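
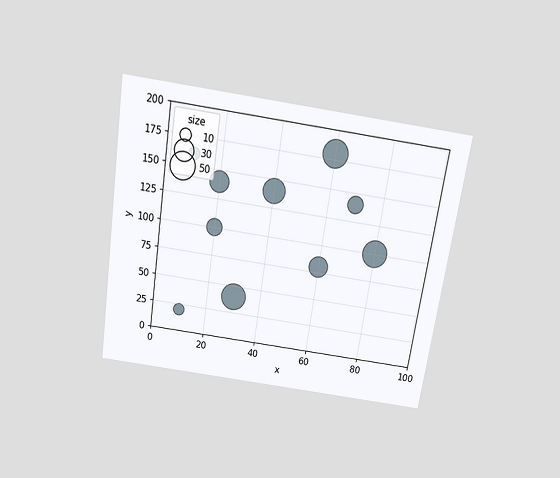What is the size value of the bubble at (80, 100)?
50

The chart is tilted about 9° clockwise and viewed slightly from above. Matching the bubble at (80, 100) against the size legend gives 50.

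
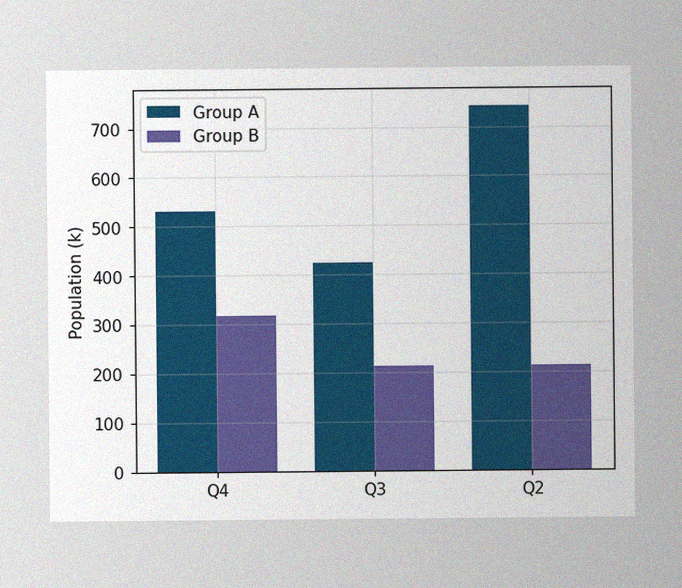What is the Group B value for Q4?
318k

The image has some photo noise and uneven lighting. The Group B bar at Q4 reaches 318k on the y-axis.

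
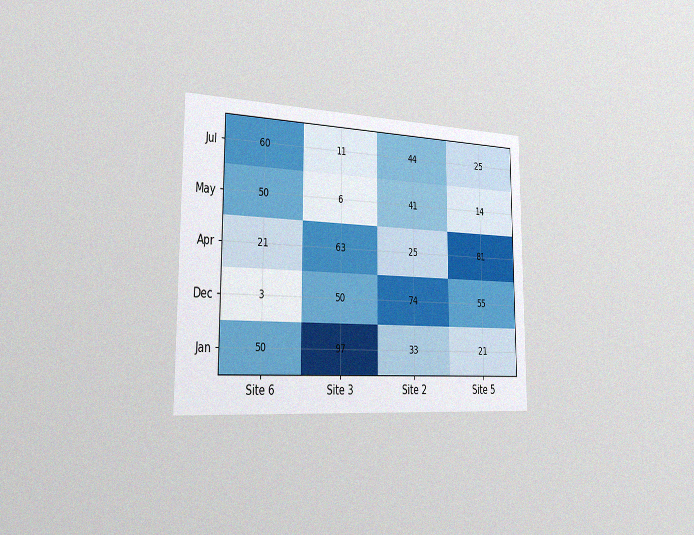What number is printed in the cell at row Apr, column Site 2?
The chart is viewed slightly from the left, with some photo noise. The (Apr, Site 2) cell reads 25.

25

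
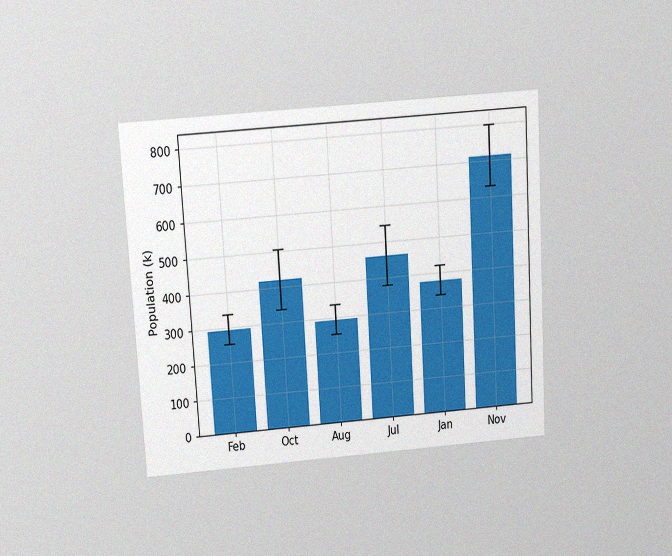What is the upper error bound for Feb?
336k

The chart is tilted about 3° counter-clockwise and viewed slightly from above, with some photo noise. The Feb bar's upper whisker reaches 336k.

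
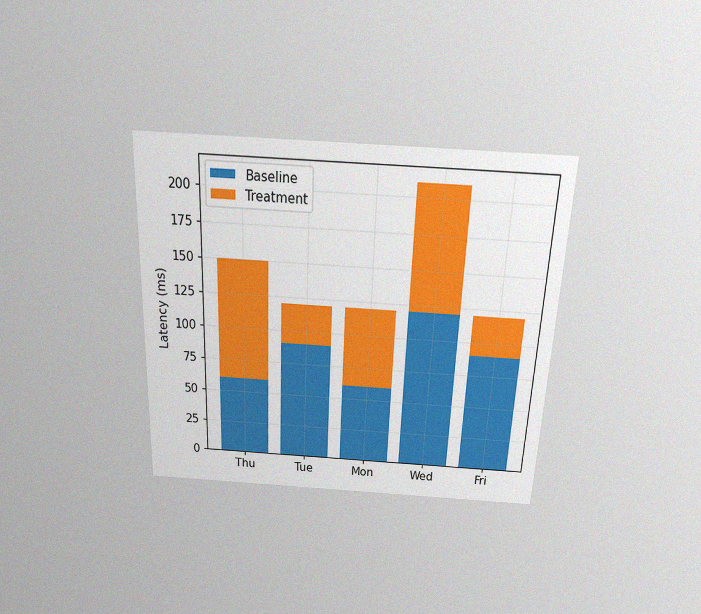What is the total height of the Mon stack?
120ms

The chart is tilted about 2° clockwise and viewed slightly from above, with some photo noise. The Mon stack's top reaches 120ms on the y-axis.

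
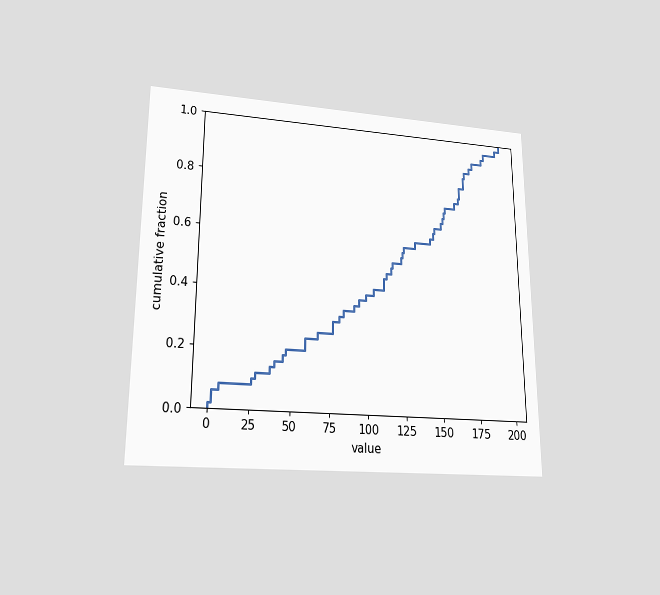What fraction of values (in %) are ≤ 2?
The chart is viewed at a slight angle. At x=2 the ECDF step is at 6%.

6%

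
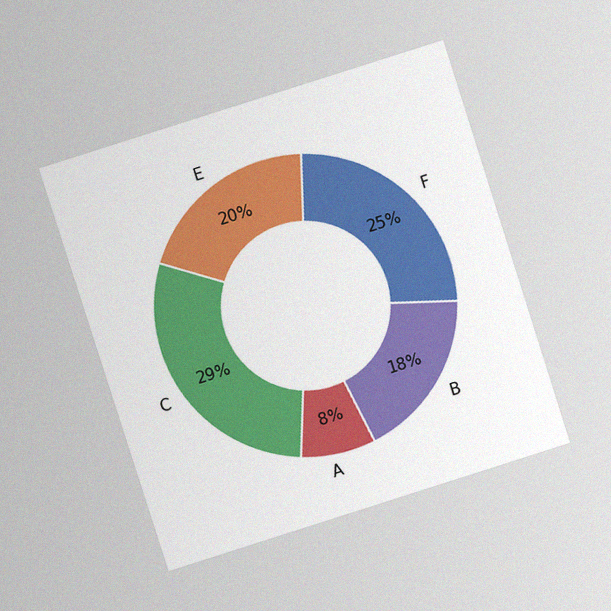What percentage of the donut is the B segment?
The chart is tilted about 18° counter-clockwise and viewed at a slight angle, with some photo noise. The B segment takes up 18% of the ring.

18%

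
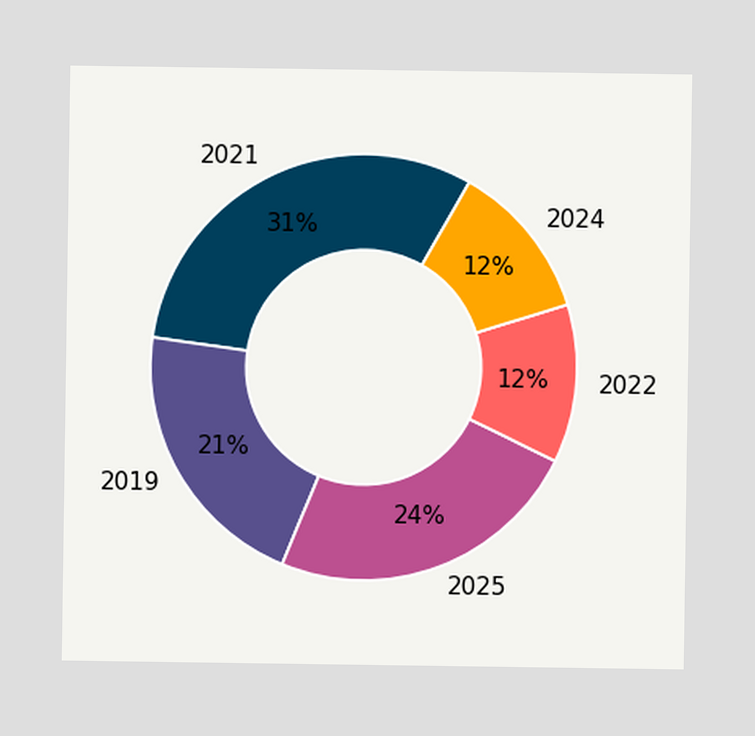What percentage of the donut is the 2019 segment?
21%

The 2019 segment takes up 21% of the ring.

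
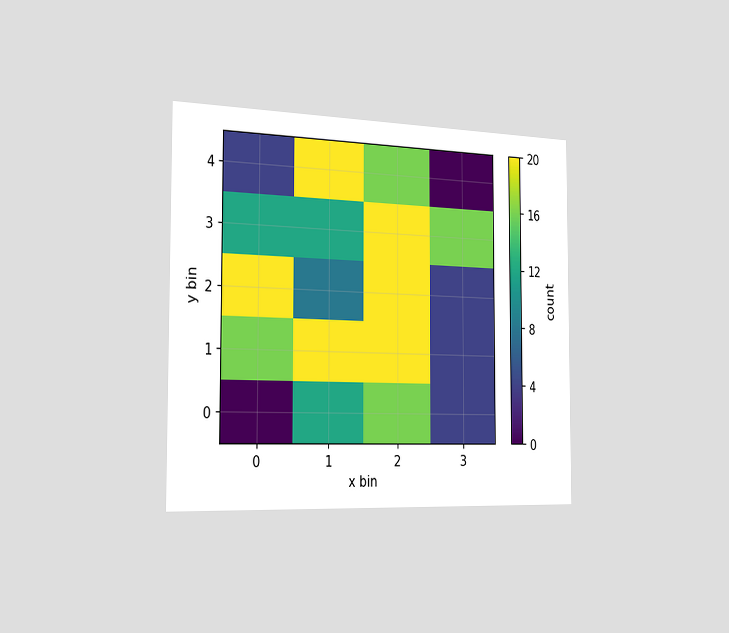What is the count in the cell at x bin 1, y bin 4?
20

The chart is viewed slightly from the left. Matching the cell (1, 4) against the colorbar gives 20.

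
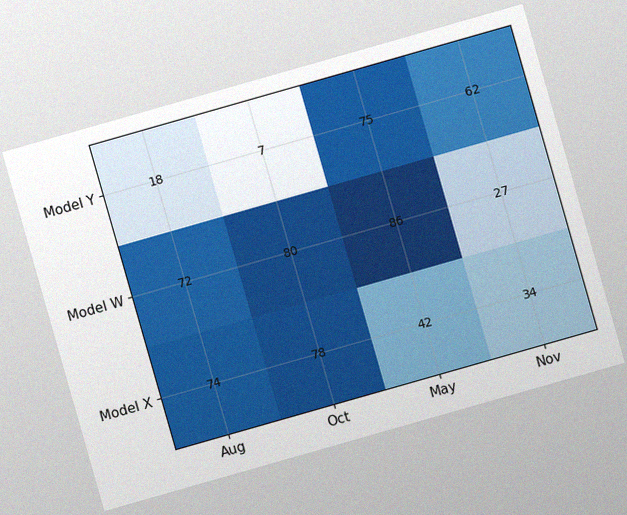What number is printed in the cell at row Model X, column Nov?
The chart is tilted about 16° counter-clockwise, with some photo noise. The (Model X, Nov) cell reads 34.

34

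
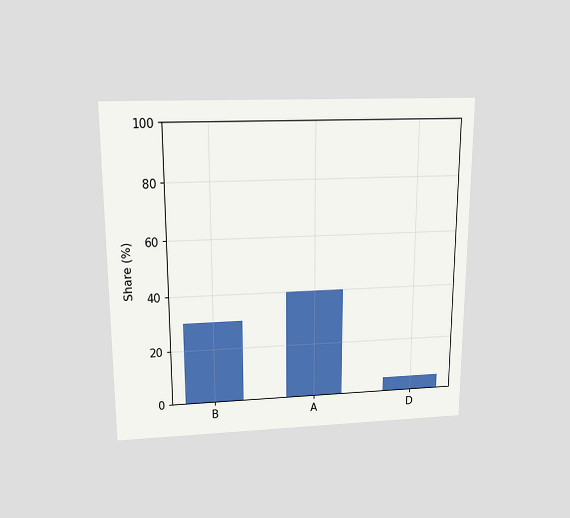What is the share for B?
30%

The chart is viewed slightly from above. Reading along the chart's y-axis, the B bar reaches 30%.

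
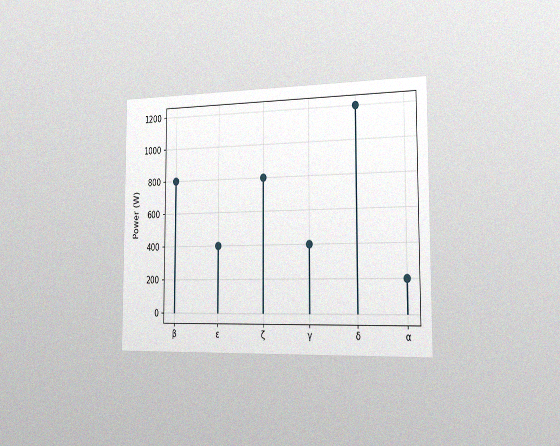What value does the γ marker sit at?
400W

The chart is viewed slightly from the right, with some photo noise. The γ marker sits at 400W.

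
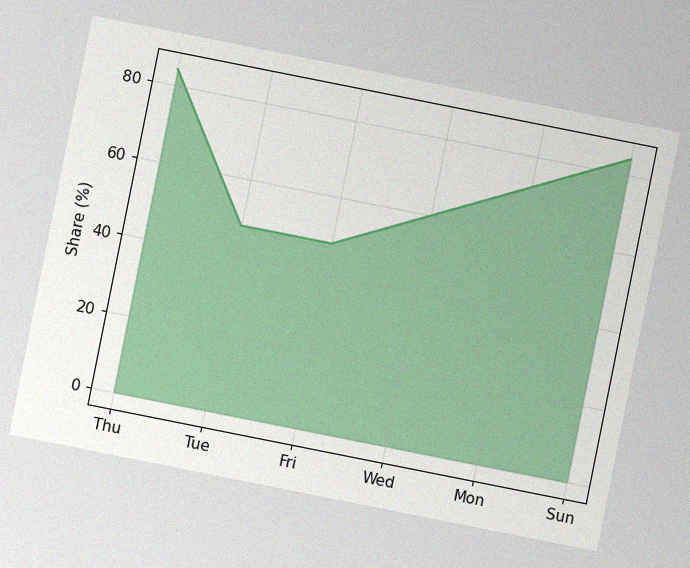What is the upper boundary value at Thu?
84%

The chart is tilted about 11° clockwise, with some photo noise. At Thu the upper boundary is at 84%.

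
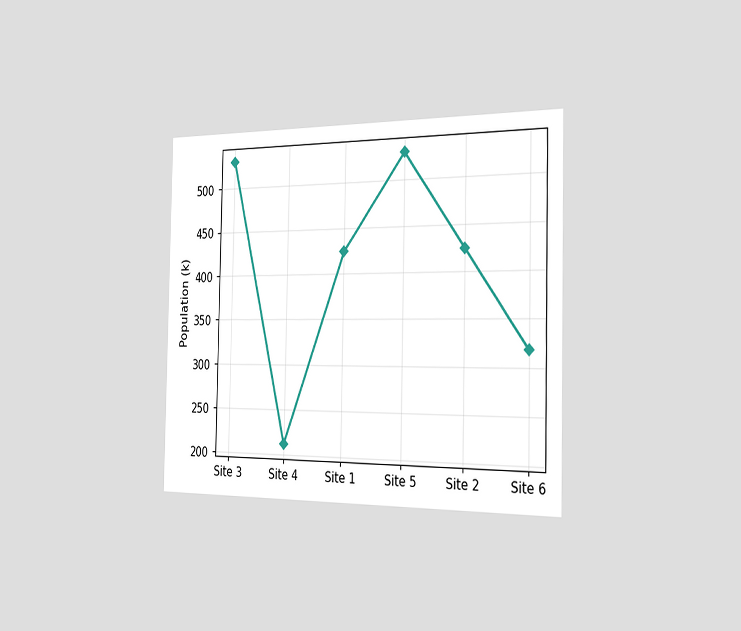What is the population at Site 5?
530k

The chart is viewed slightly from the right. At Site 5, the line is at 530k.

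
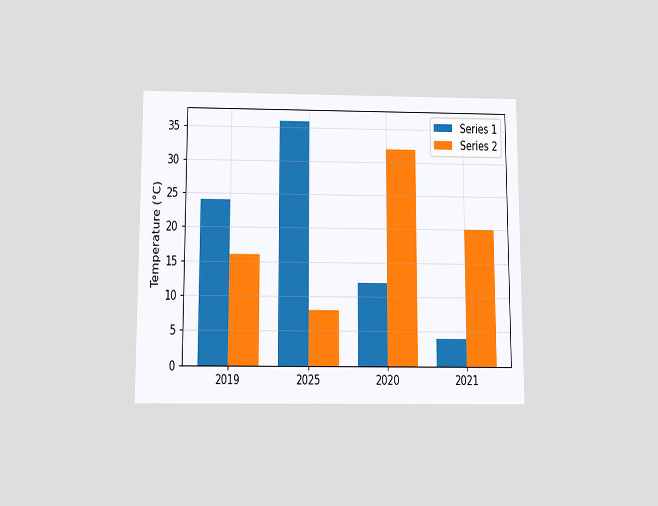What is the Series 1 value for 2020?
The chart is viewed slightly from below. The Series 1 bar at 2020 reaches 12°C on the y-axis.

12°C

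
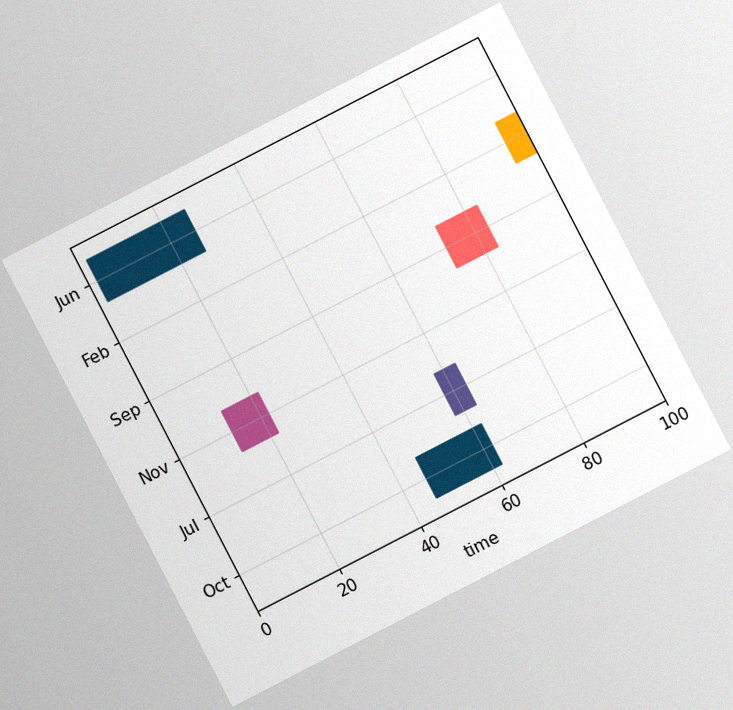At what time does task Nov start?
13

The chart is tilted about 27° counter-clockwise, with some photo noise. The Nov bar begins at t=13.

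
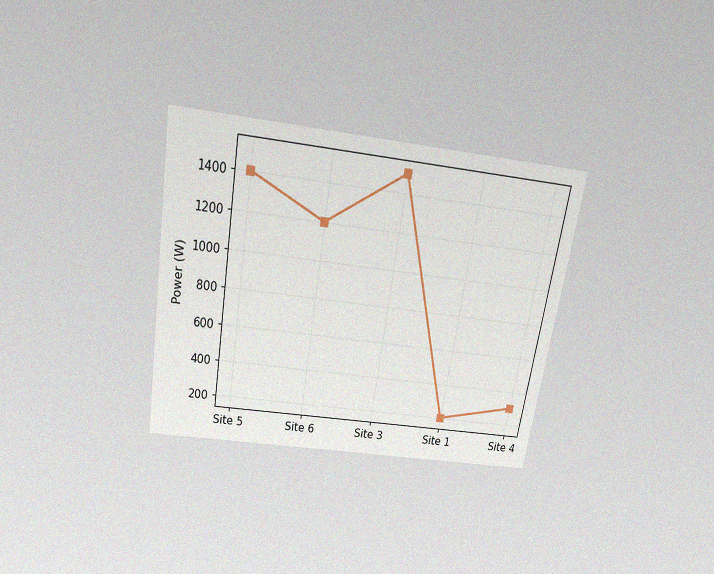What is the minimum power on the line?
200W

The chart is tilted about 9° clockwise and viewed slightly from above, with some photo noise. The lowest point is at Site 1, and reading across to the y-axis gives 200W.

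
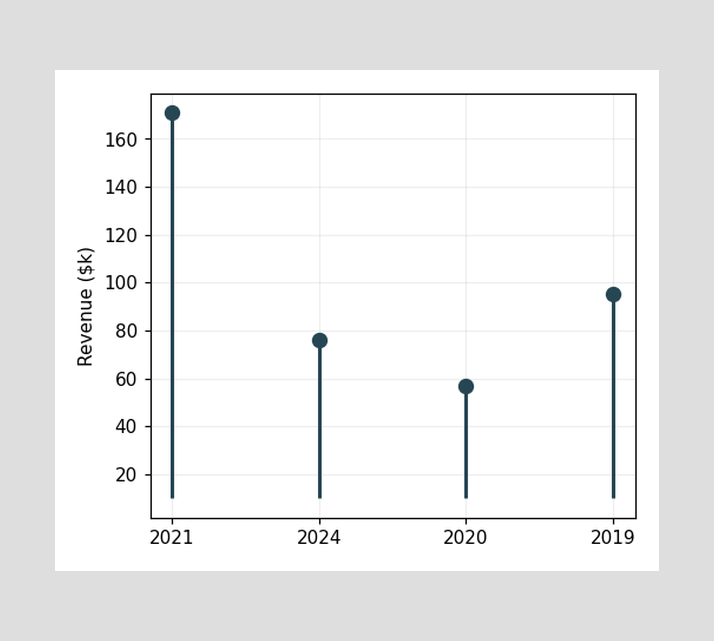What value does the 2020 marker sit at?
The 2020 marker sits at $57k.

$57k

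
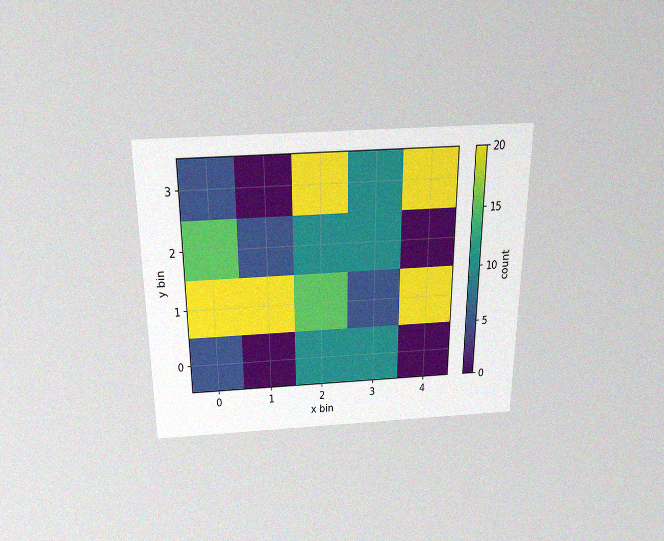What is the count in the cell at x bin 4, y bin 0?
The chart is viewed slightly from above, with some photo noise. Matching the cell (4, 0) against the colorbar gives 0.

0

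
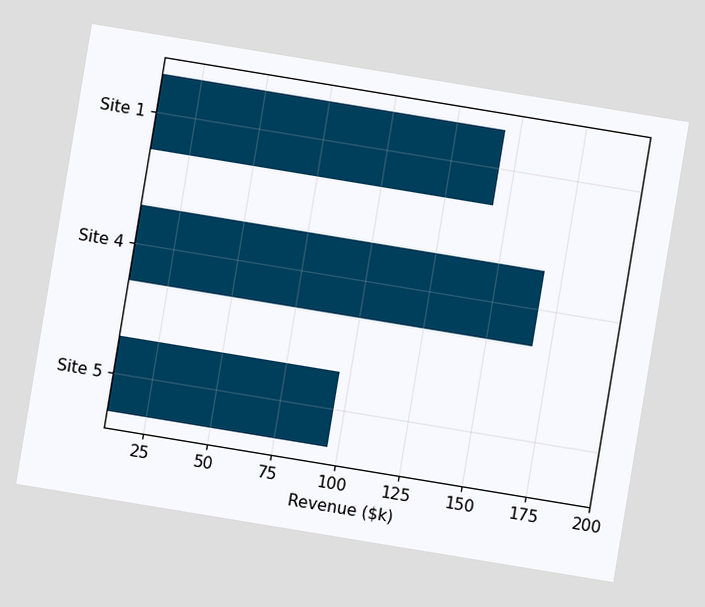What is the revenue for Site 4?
$168k

The chart is tilted about 9° clockwise. Reading along the chart's x-axis, the Site 4 bar reaches $168k.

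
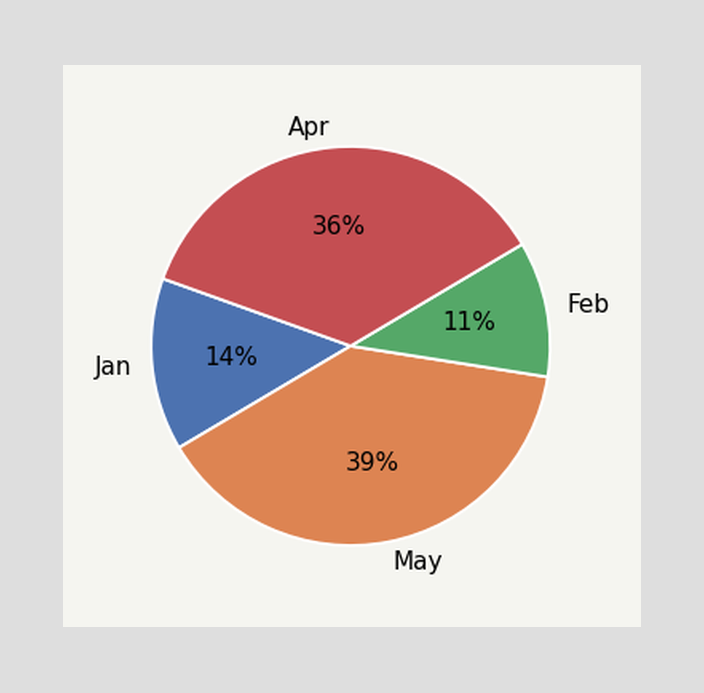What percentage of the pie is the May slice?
39%

The May slice takes up 39% of the pie.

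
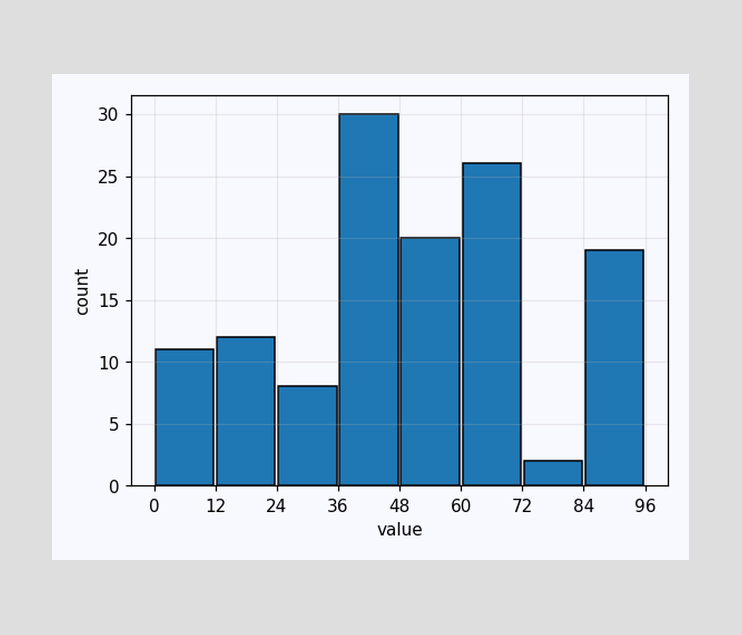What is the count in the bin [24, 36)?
The [24, 36) bin has height 8.

8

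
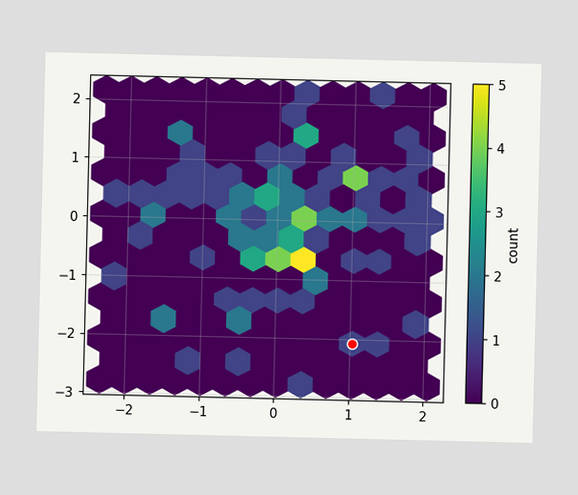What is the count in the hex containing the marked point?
The marked hex reads 1 on the colorbar.

1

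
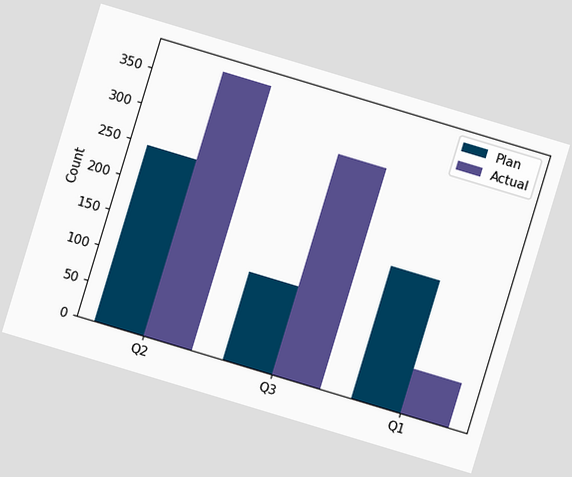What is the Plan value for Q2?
248

The chart is tilted about 17° clockwise. The Plan bar at Q2 reaches 248 on the y-axis.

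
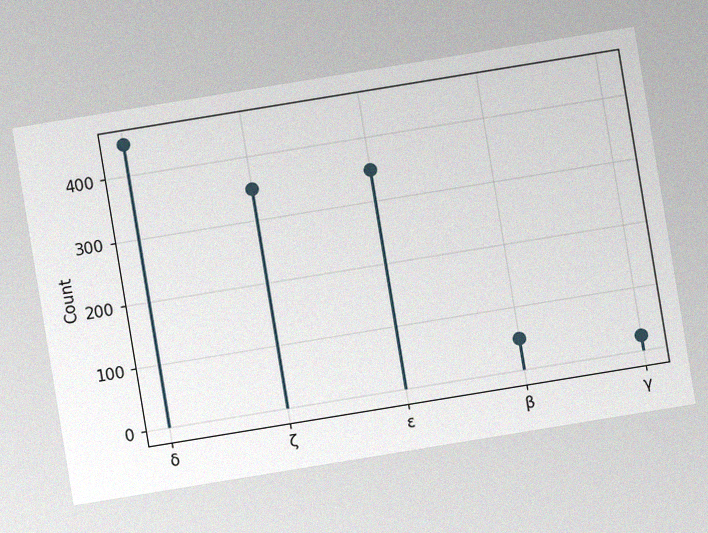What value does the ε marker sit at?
350

The chart is tilted about 9° counter-clockwise, with some photo noise. The ε marker sits at 350.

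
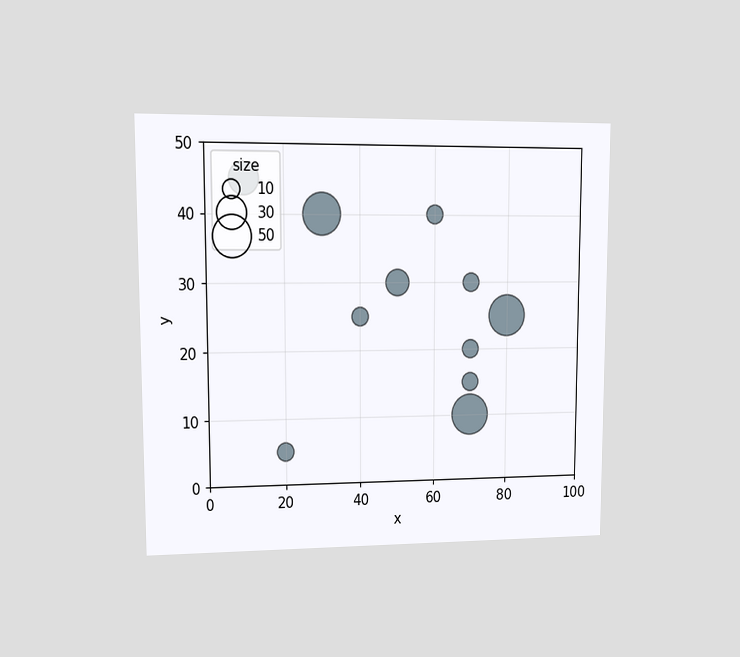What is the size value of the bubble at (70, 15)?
10

The chart is viewed at a slight angle. Matching the bubble at (70, 15) against the size legend gives 10.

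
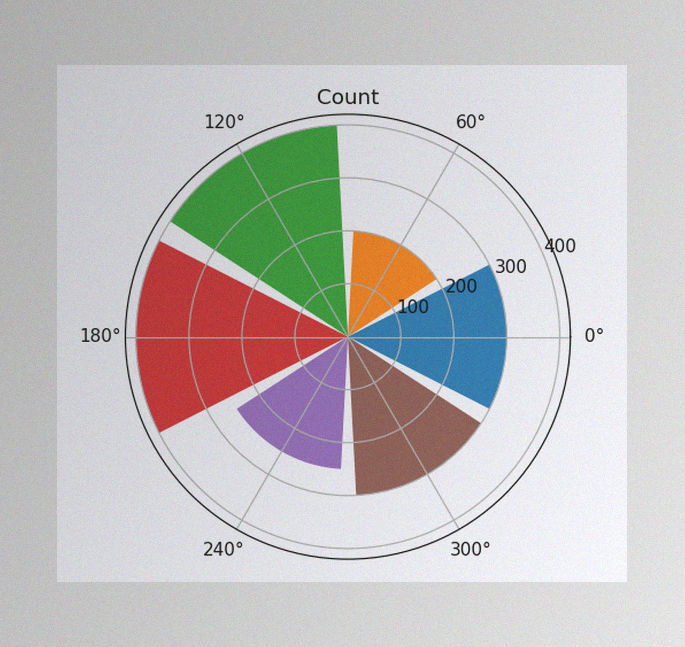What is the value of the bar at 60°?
The image has some photo noise and uneven lighting. The bar at 60° reaches 200 on the radial axis.

200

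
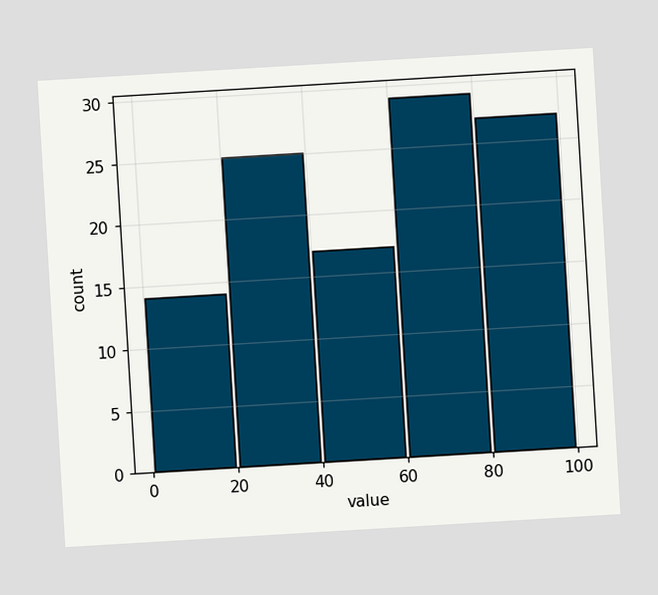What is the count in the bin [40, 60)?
The chart is tilted about 3° counter-clockwise. The [40, 60) bin has height 17.

17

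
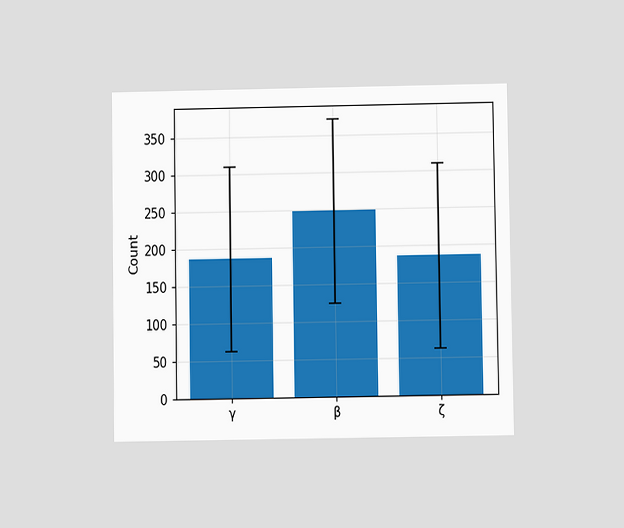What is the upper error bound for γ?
310

The chart is viewed at a slight angle. The γ bar's upper whisker reaches 310.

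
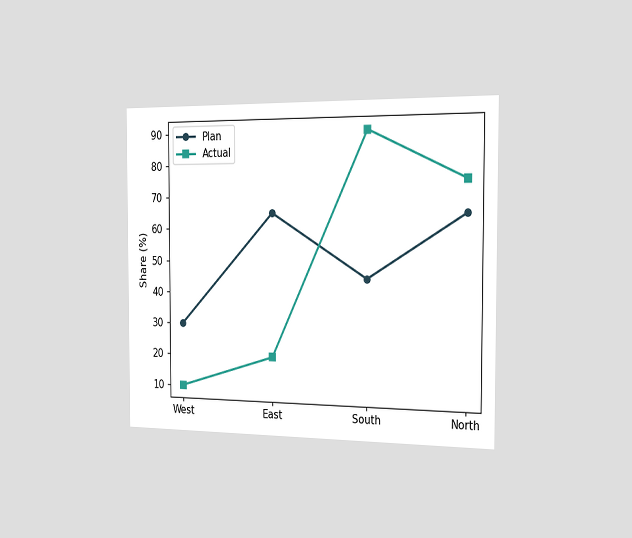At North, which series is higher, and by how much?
The chart is viewed slightly from the right. At North, Actual sits above the other line by 10%.

Actual, by 10%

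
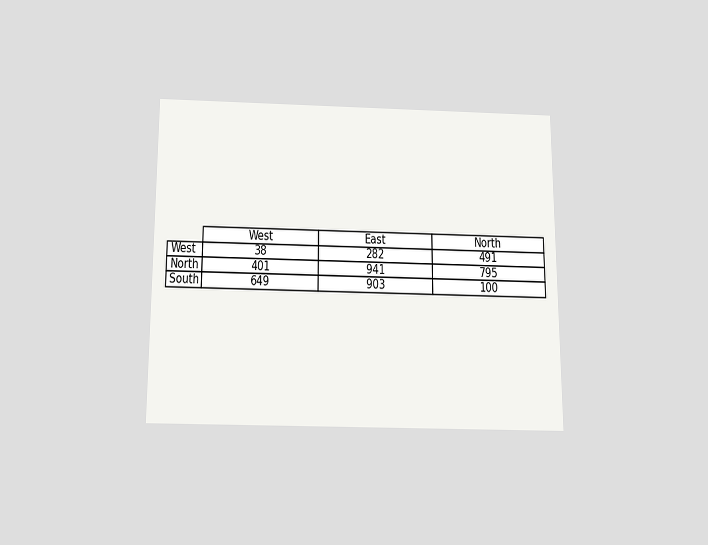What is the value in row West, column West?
38

The chart is viewed slightly from below. The (West, West) cell reads 38.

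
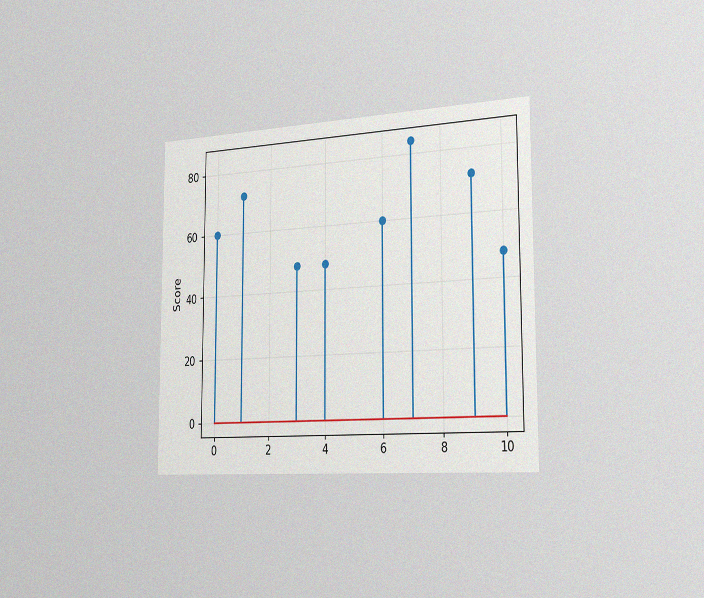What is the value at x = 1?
The chart is viewed slightly from the right, with some photo noise. The stem at x=1 reaches 72.

72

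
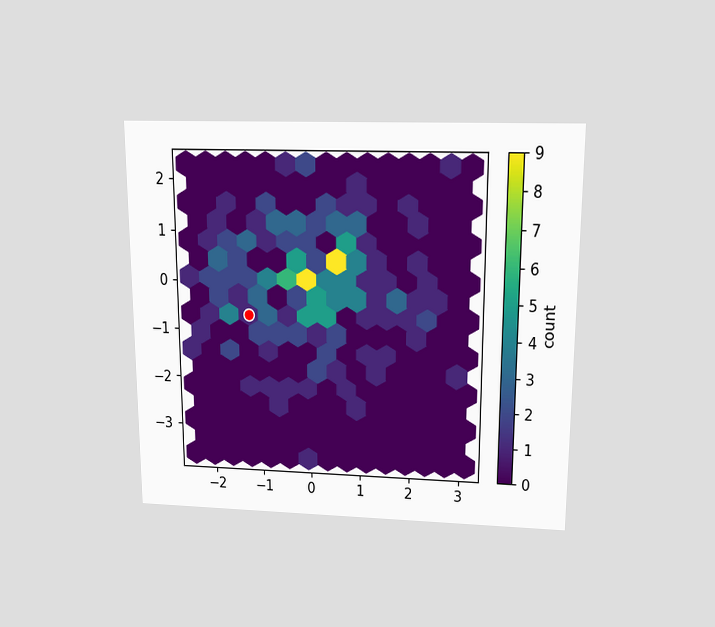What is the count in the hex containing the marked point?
The chart is viewed slightly from above. The marked hex reads 1 on the colorbar.

1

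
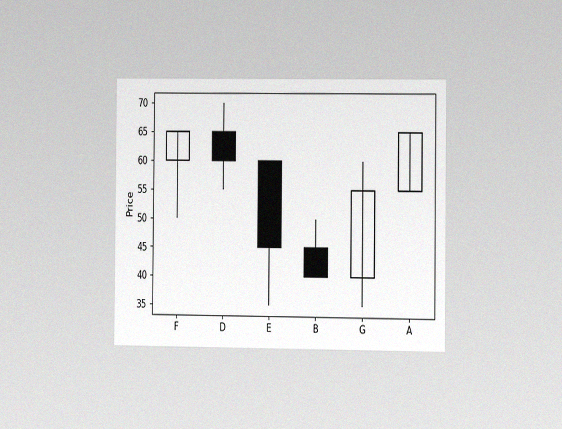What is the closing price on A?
65

The chart is viewed at a slight angle, with some photo noise. The A candle closes at 65.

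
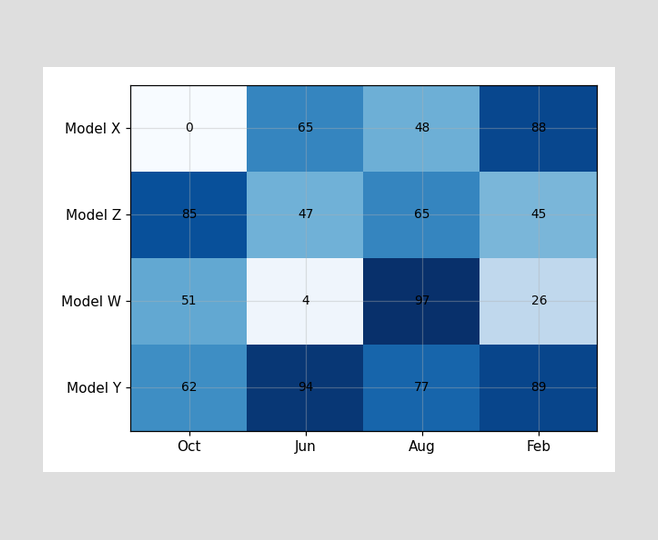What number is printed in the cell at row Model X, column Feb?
The (Model X, Feb) cell reads 88.

88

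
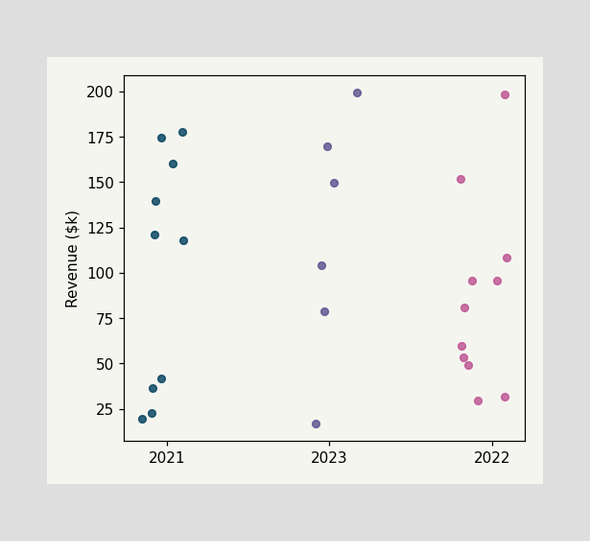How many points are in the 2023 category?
6

Counting the markers in the 2023 column gives 6.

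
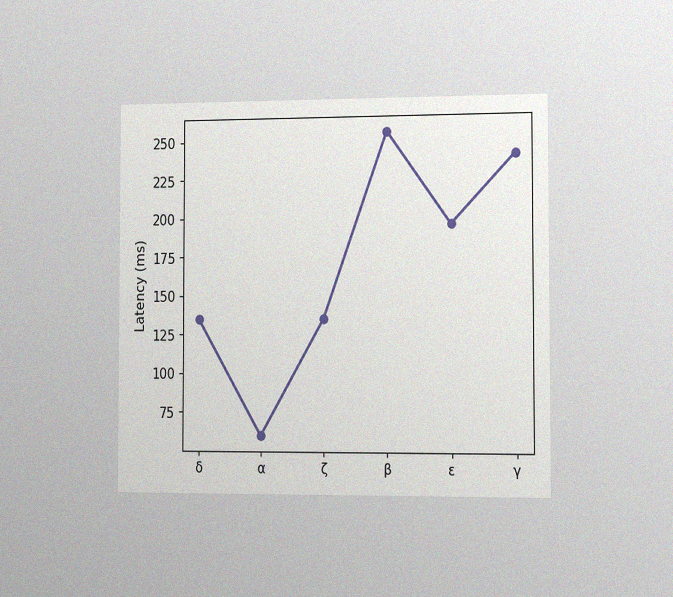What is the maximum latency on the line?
255ms

The chart is viewed slightly from the right, with some photo noise. The highest point is at β, and reading across to the y-axis gives 255ms.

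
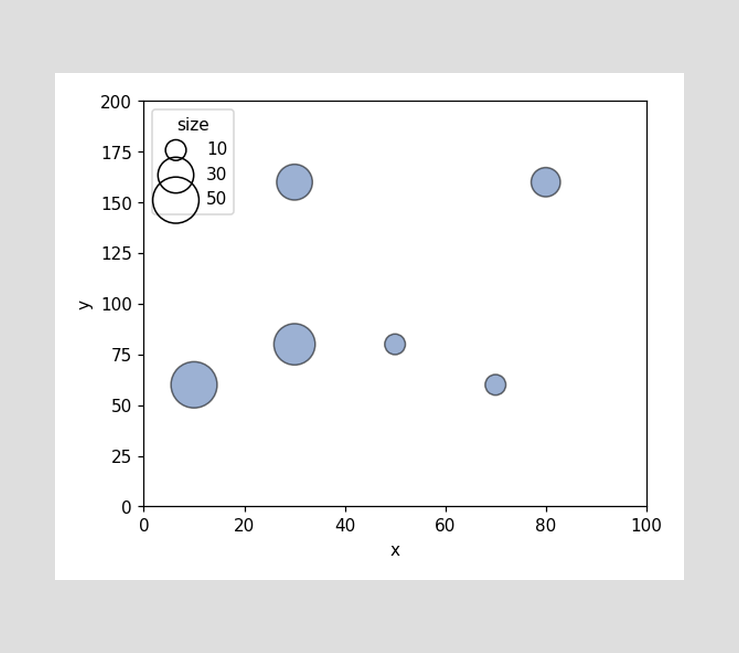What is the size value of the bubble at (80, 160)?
Matching the bubble at (80, 160) against the size legend gives 20.

20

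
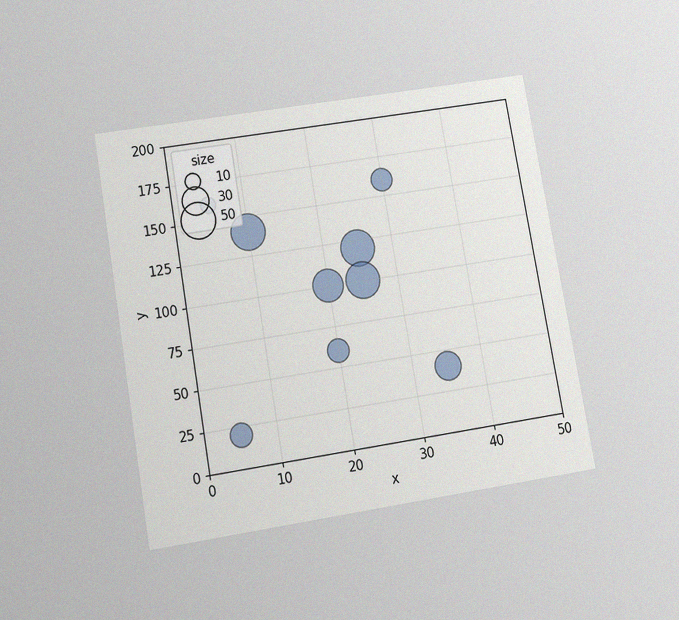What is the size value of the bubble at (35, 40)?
30

The chart is tilted about 10° counter-clockwise and viewed slightly from below, with some photo noise. Matching the bubble at (35, 40) against the size legend gives 30.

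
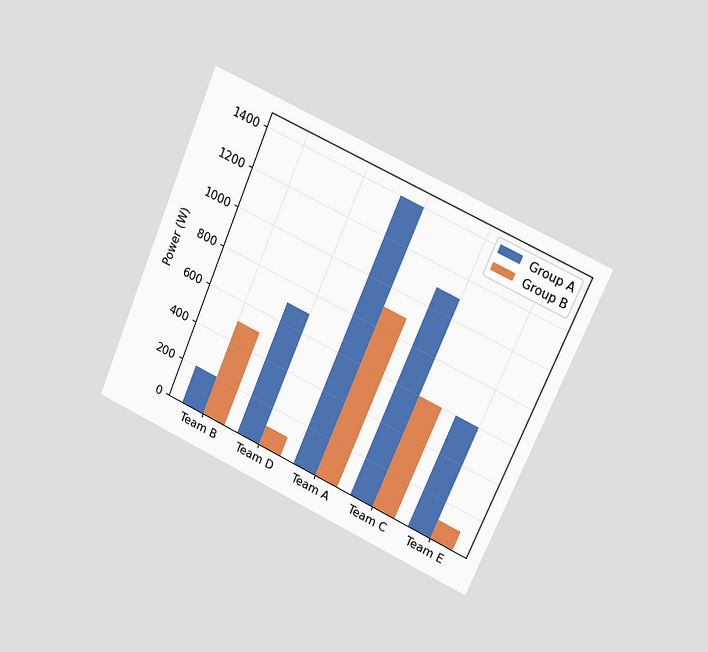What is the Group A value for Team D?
700W

The chart is tilted about 23° clockwise and viewed at a slight angle. The Group A bar at Team D reaches 700W on the y-axis.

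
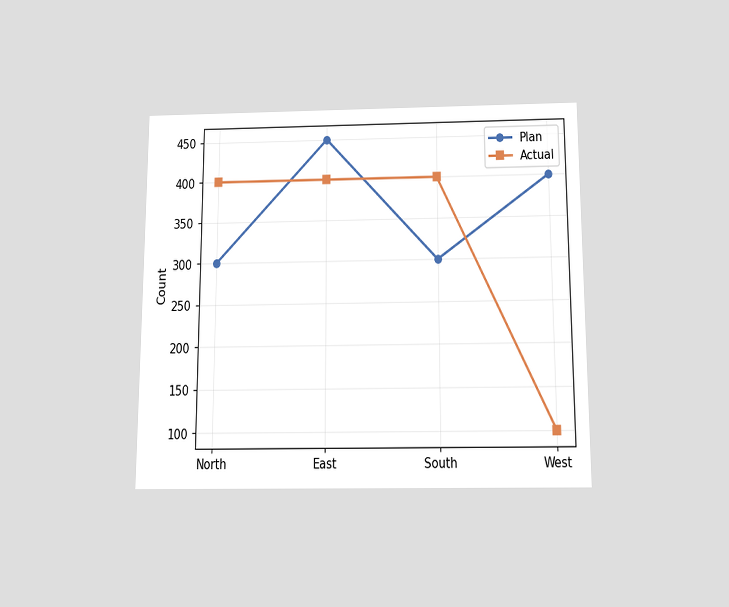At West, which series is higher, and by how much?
The chart is viewed slightly from below. At West, Plan sits above the other line by 300.

Plan, by 300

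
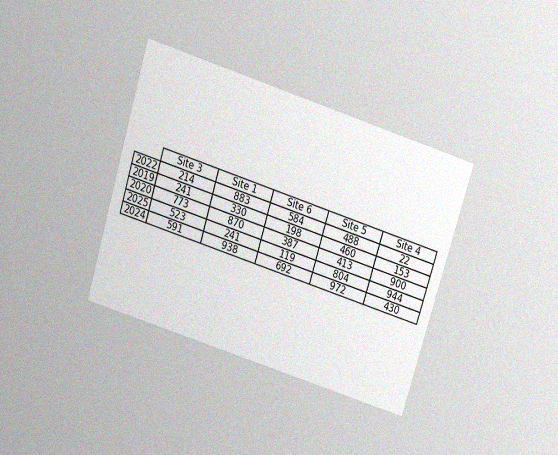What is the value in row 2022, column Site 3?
214

The chart is tilted about 17° clockwise and viewed slightly from above, with some photo noise. The (2022, Site 3) cell reads 214.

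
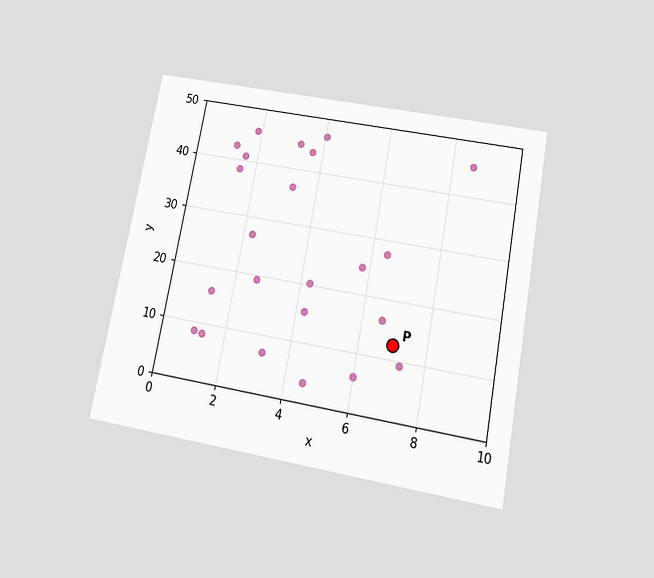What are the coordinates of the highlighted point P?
(7, 12.5)

The chart is tilted about 11° clockwise and viewed slightly from below. Following the gridlines from P to each axis, P sits at (7, 12.5).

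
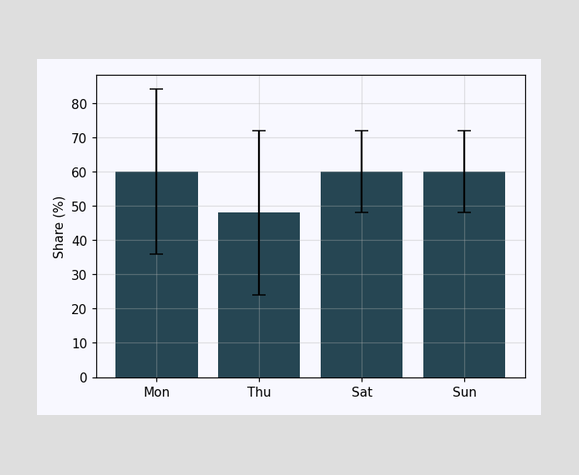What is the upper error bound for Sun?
72%

The Sun bar's upper whisker reaches 72%.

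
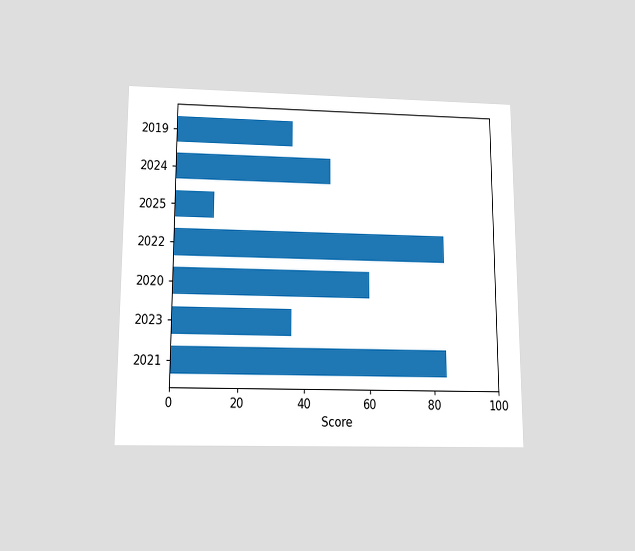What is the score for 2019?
The chart is viewed slightly from below. Reading along the chart's x-axis, the 2019 bar reaches 36.

36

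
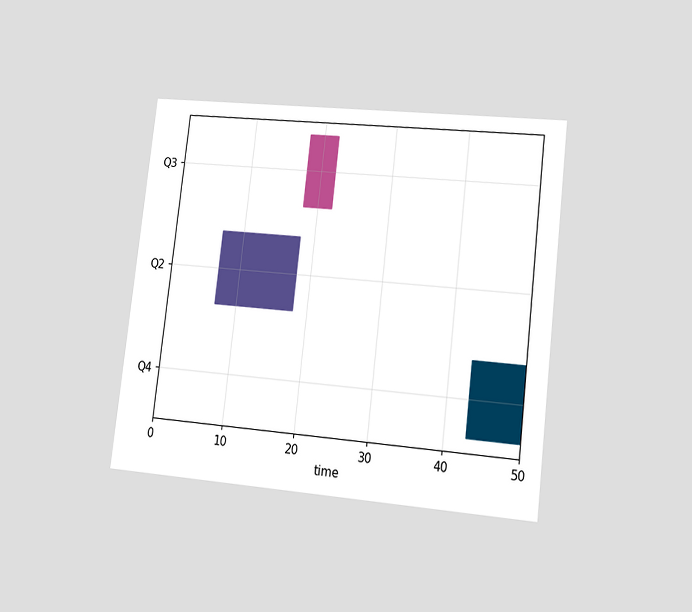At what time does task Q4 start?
The chart is tilted about 7° clockwise and viewed at a slight angle. The Q4 bar begins at t=43.

43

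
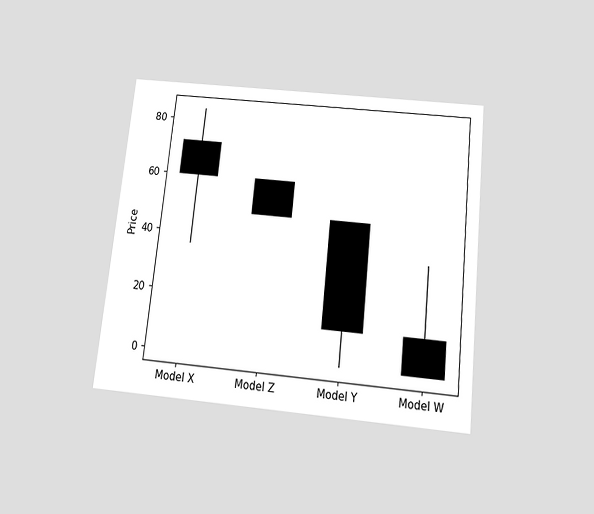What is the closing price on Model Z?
The chart is tilted about 6° clockwise and viewed slightly from below. The Model Z candle closes at 48.

48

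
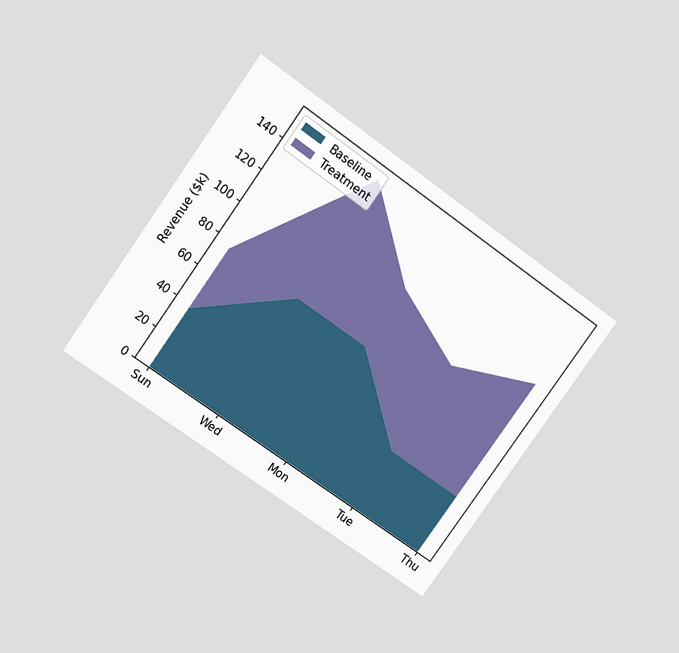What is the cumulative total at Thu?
The chart is tilted about 36° clockwise and viewed slightly from above. The stacked total at Thu reaches $114k.

$114k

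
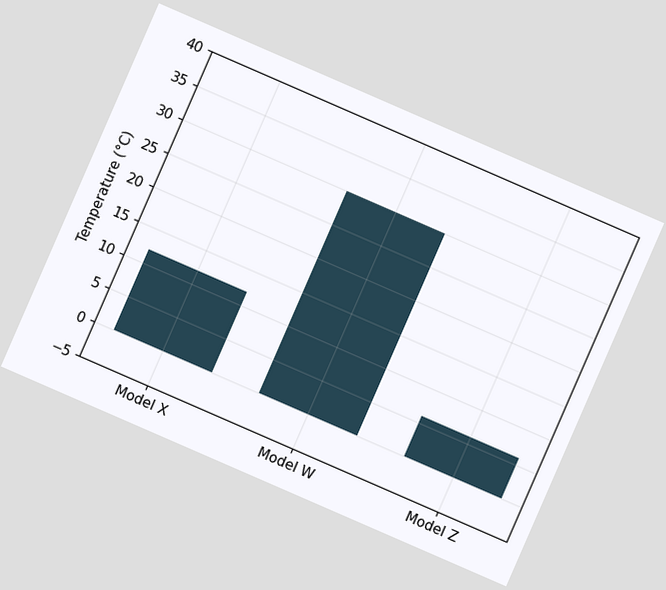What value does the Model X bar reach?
12°C

The chart is tilted about 24° clockwise. Reading along the chart's y-axis, the Model X bar reaches 12°C.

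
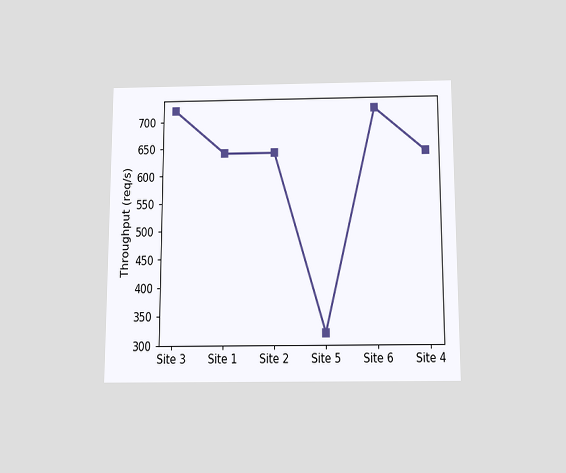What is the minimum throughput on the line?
320req/s

The chart is viewed slightly from below. The lowest point is at Site 5, and reading across to the y-axis gives 320req/s.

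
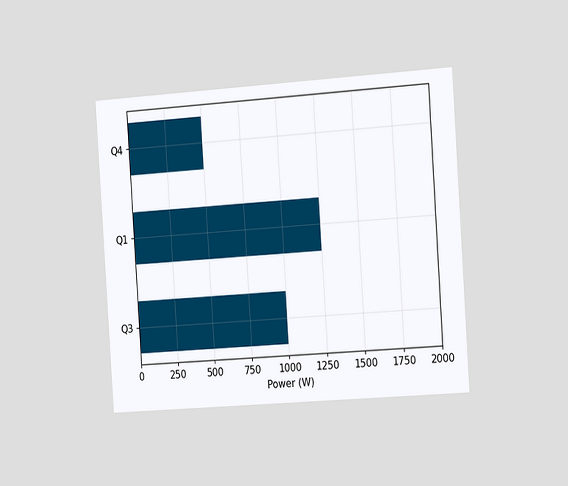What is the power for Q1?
1250W

The chart is tilted about 4° counter-clockwise and viewed slightly from the right. Reading along the chart's x-axis, the Q1 bar reaches 1250W.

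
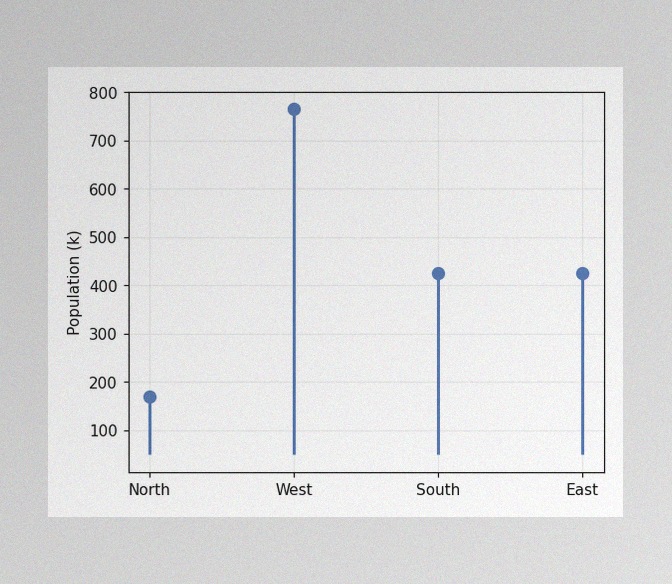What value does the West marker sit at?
The image has some photo noise and uneven lighting. The West marker sits at 765k.

765k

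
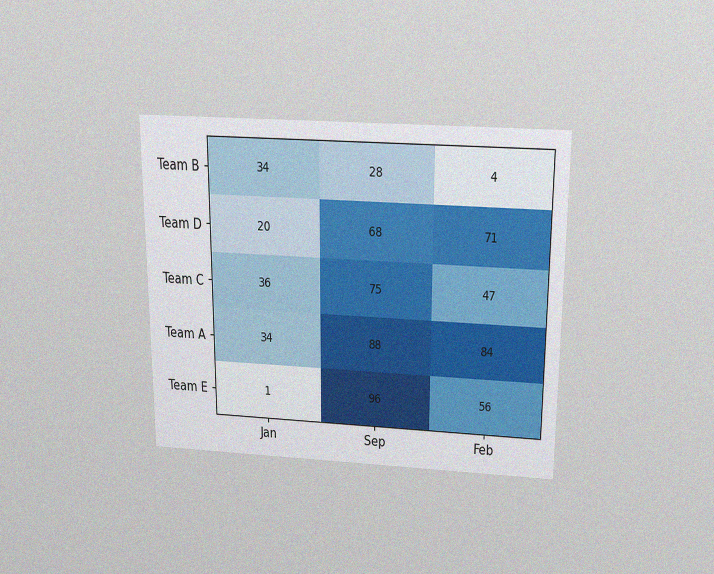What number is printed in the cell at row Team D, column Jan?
20

The chart is viewed slightly from above, with some photo noise. The (Team D, Jan) cell reads 20.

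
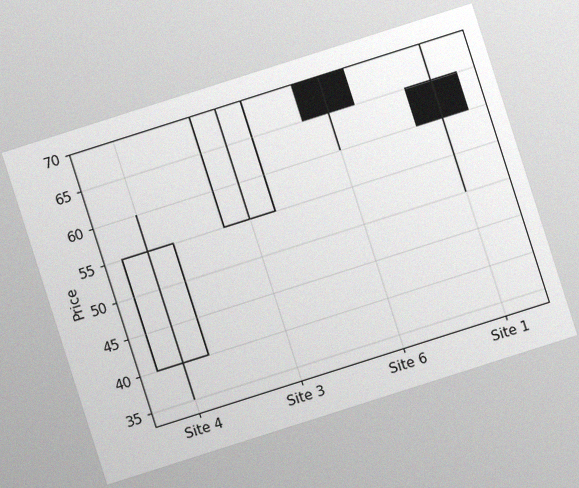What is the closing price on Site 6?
The chart is tilted about 18° counter-clockwise, with some photo noise. The Site 6 candle closes at 65.

65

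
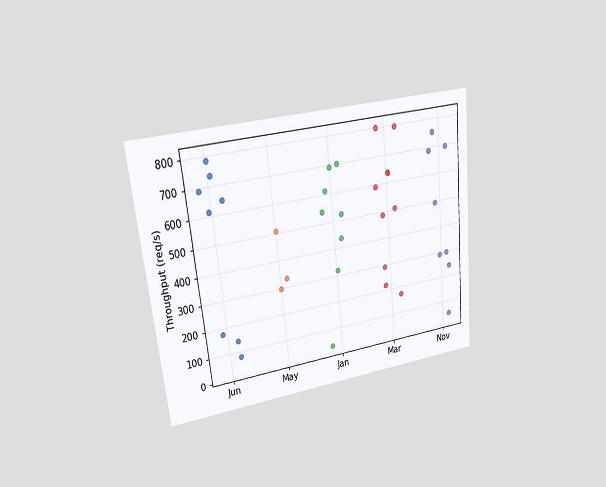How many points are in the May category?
The chart is tilted about 6° counter-clockwise and viewed at a slight angle. Counting the markers in the May column gives 3.

3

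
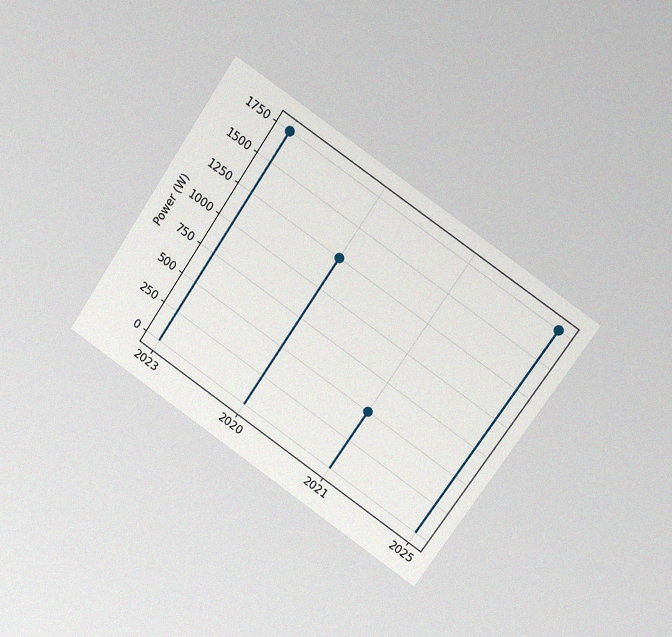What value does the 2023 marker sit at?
1750W

The chart is tilted about 34° clockwise and viewed at a slight angle, with some photo noise. The 2023 marker sits at 1750W.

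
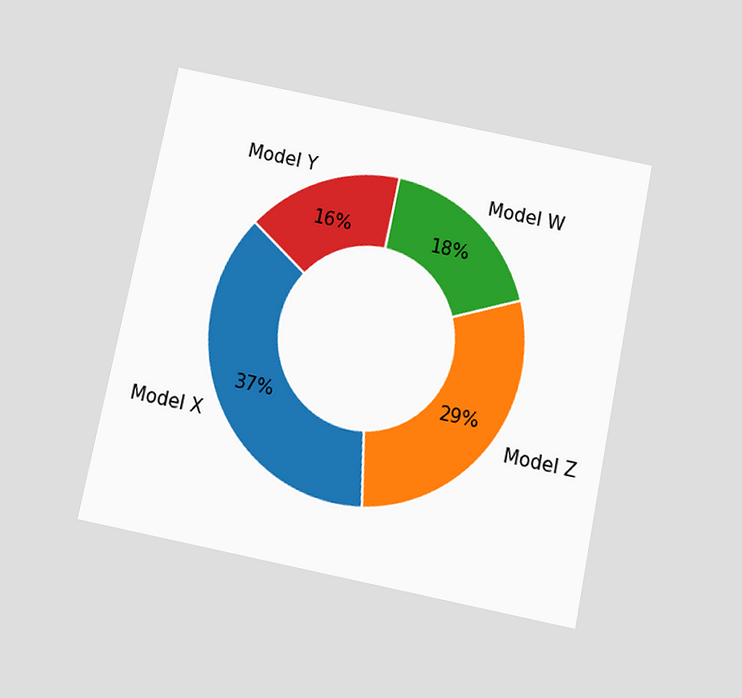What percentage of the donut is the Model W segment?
The chart is tilted about 12° clockwise and viewed slightly from below. The Model W segment takes up 18% of the ring.

18%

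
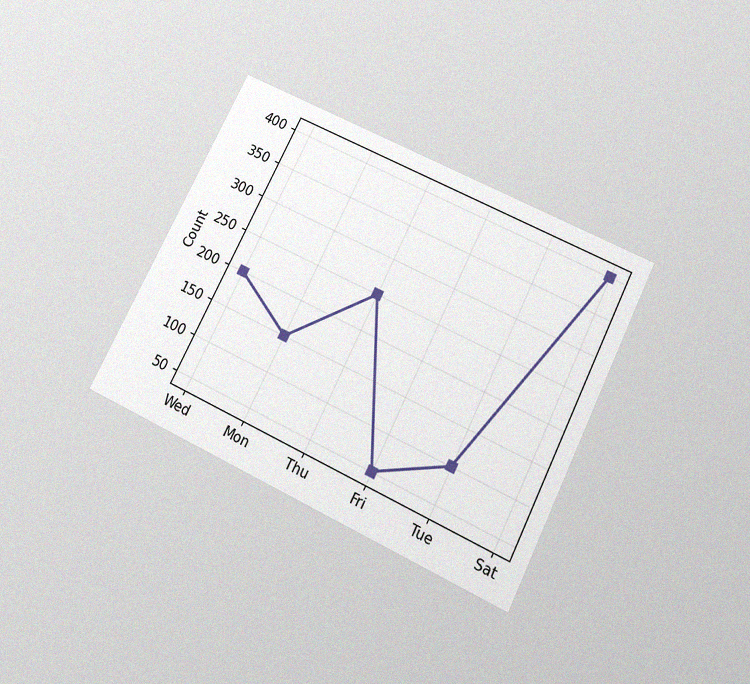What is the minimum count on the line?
50

The chart is tilted about 26° clockwise and viewed slightly from below, with some photo noise. The lowest point is at Fri, and reading across to the y-axis gives 50.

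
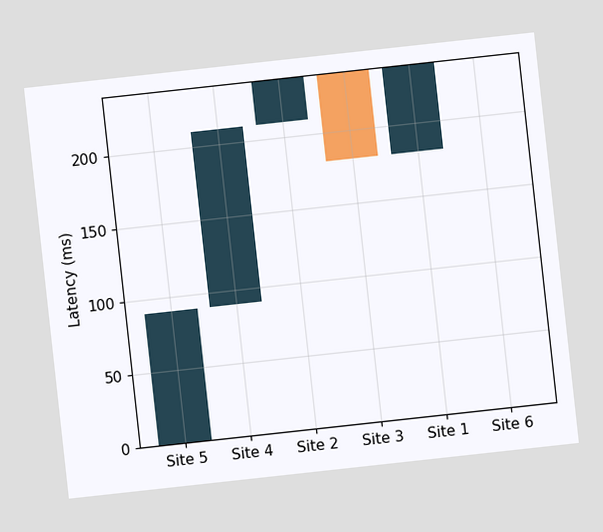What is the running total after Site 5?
90ms

The chart is tilted about 6° counter-clockwise. After Site 5 the running total reaches 90ms.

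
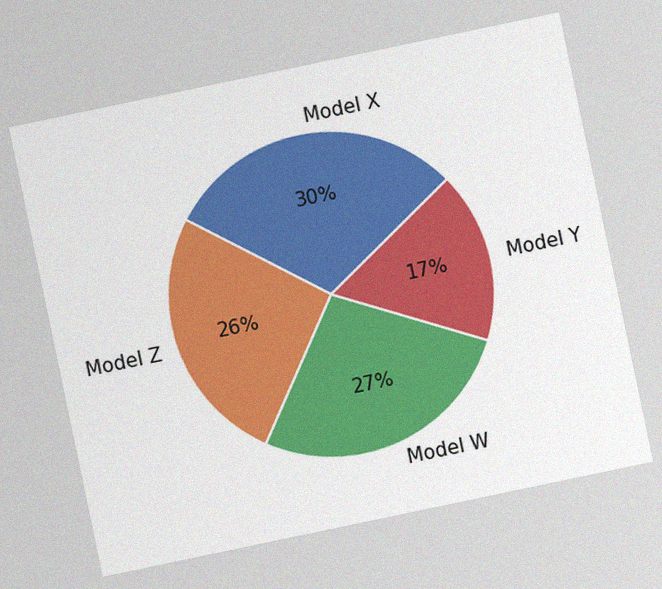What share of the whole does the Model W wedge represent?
27%

The chart is tilted about 12° counter-clockwise, with some photo noise. The Model W slice takes up 27% of the pie.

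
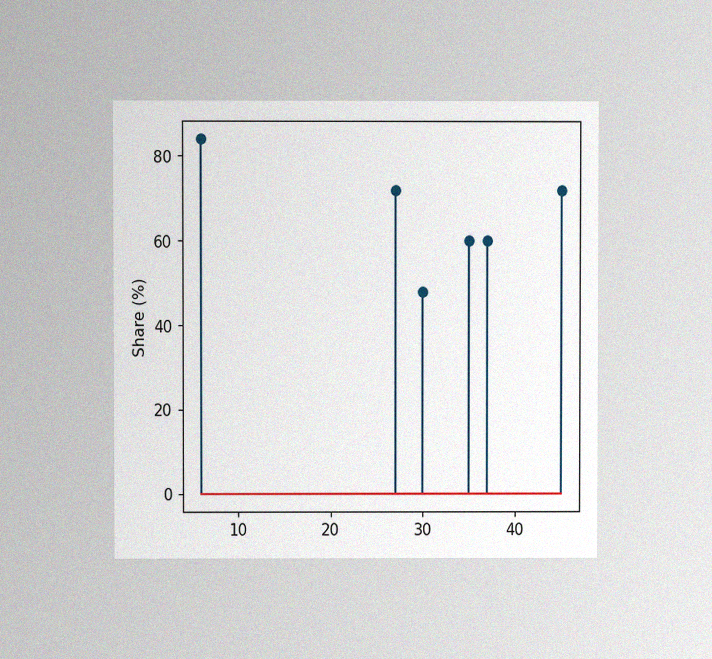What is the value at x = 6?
The chart is viewed at a slight angle, with some photo noise. The stem at x=6 reaches 84%.

84%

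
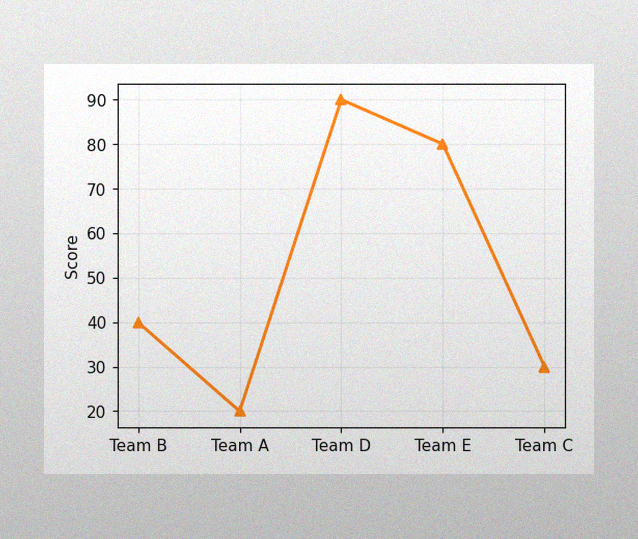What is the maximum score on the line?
90

The image has some photo noise and uneven lighting. The highest point is at Team D, and reading across to the y-axis gives 90.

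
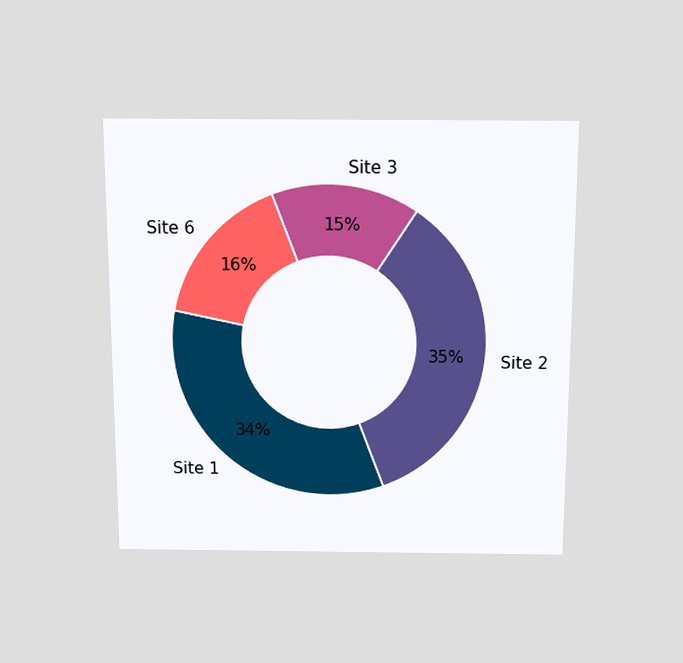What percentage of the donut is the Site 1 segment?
The chart is viewed slightly from above. The Site 1 segment takes up 34% of the ring.

34%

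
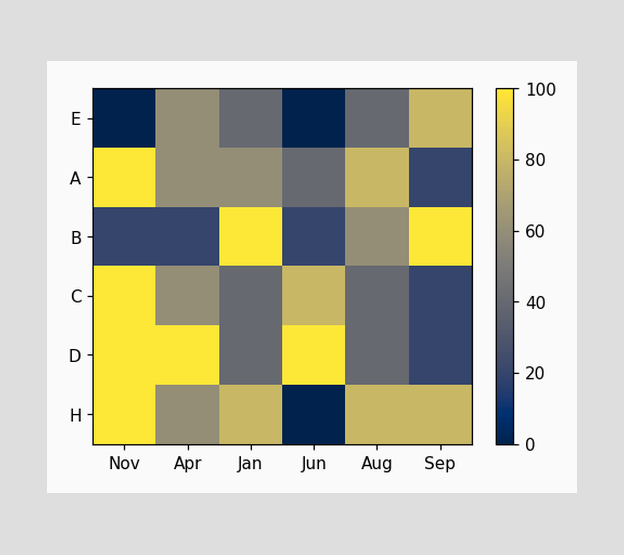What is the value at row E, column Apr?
60

Matching cell (E, Apr) against the colorbar gives 60.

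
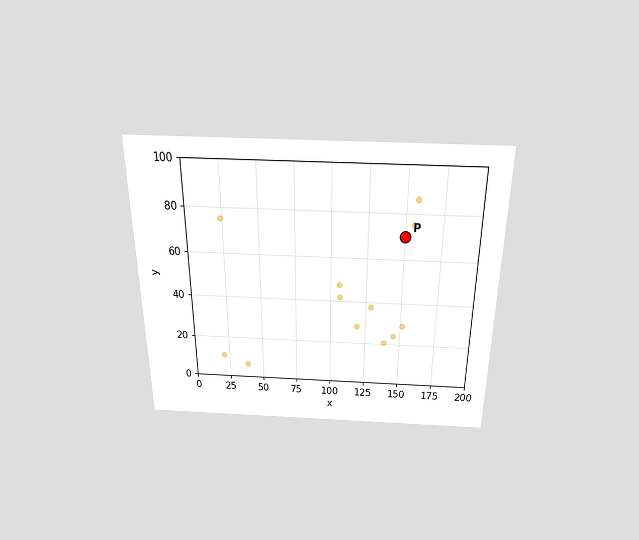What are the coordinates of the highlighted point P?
(150, 70)

The chart is viewed slightly from above. Following the gridlines from P to each axis, P sits at (150, 70).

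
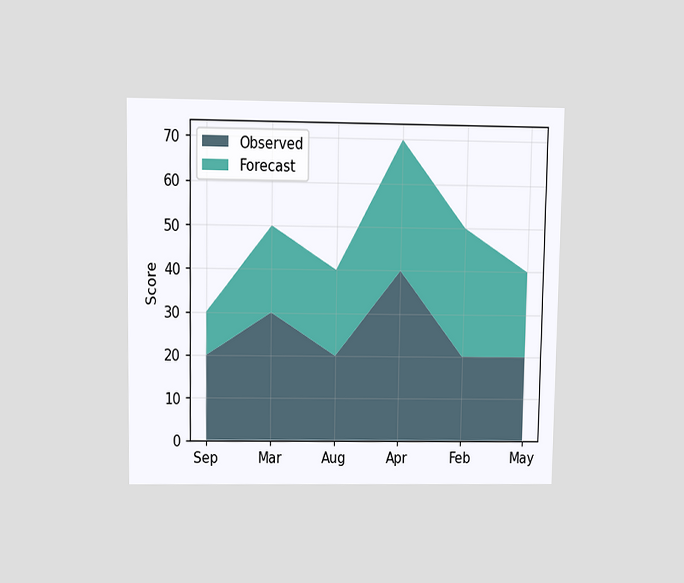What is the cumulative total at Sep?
30

The chart is viewed slightly from above. The stacked total at Sep reaches 30.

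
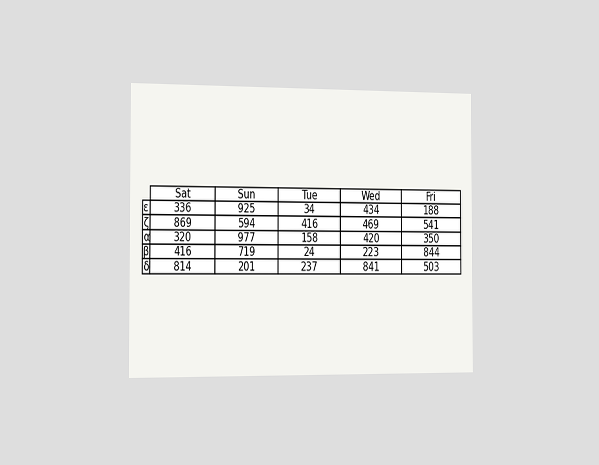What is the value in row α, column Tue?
158

The chart is viewed slightly from the left. The (α, Tue) cell reads 158.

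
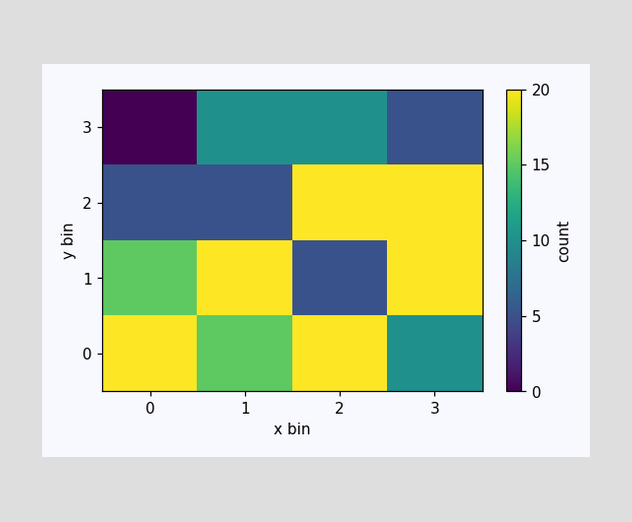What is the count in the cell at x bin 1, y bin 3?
Matching the cell (1, 3) against the colorbar gives 10.

10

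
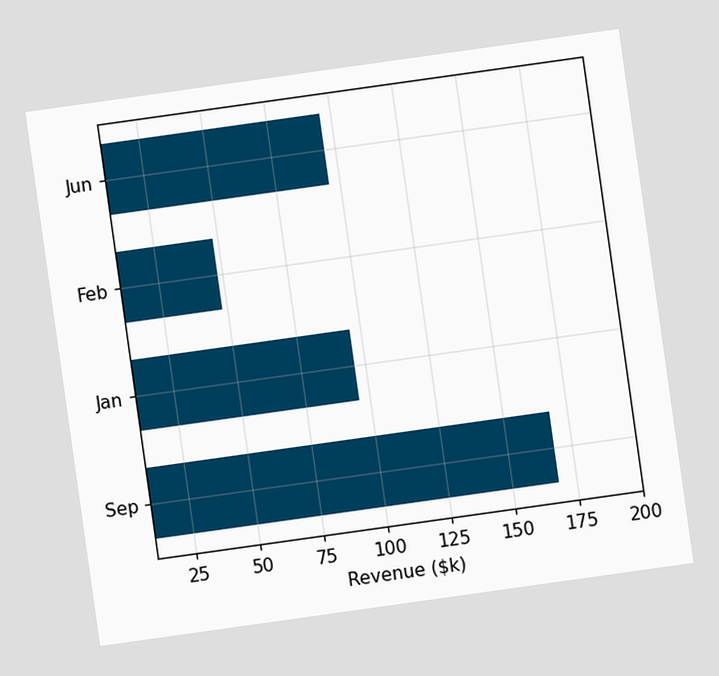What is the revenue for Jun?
$96k

The chart is tilted about 8° counter-clockwise. Reading along the chart's x-axis, the Jun bar reaches $96k.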